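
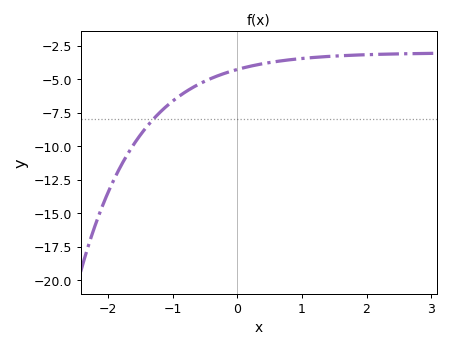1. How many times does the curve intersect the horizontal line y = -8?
1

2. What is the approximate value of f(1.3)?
-3.4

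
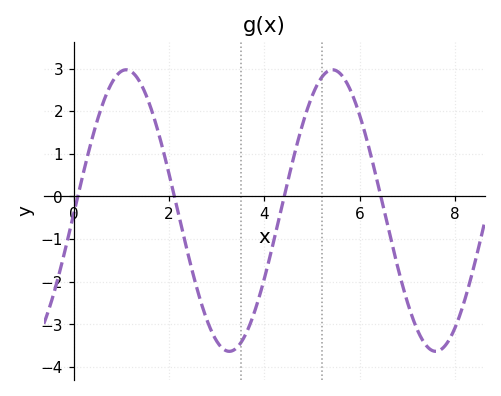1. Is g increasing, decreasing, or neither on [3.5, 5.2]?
increasing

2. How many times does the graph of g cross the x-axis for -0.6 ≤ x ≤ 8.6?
4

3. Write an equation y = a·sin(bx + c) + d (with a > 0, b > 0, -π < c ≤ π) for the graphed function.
y = 3.3sin(1.45x - 0.02) - 0.33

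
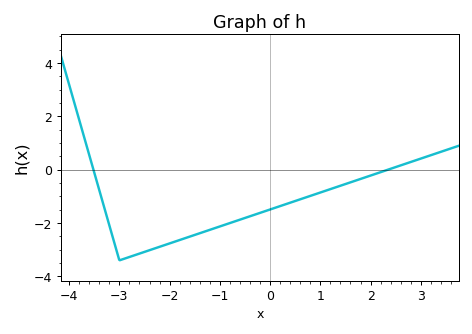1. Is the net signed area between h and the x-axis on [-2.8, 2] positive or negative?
negative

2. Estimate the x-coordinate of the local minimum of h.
-3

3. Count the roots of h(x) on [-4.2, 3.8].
2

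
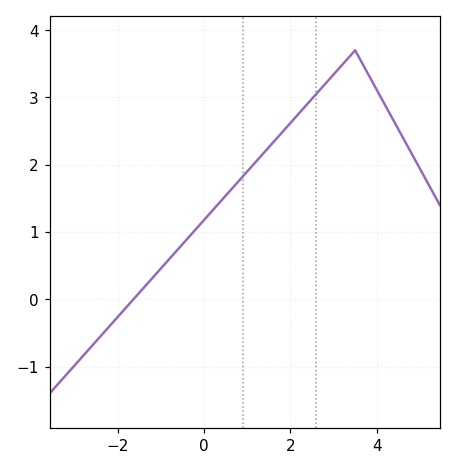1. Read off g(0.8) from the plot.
1.76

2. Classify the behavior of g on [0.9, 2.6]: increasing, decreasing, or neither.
increasing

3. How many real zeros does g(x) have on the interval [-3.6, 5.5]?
1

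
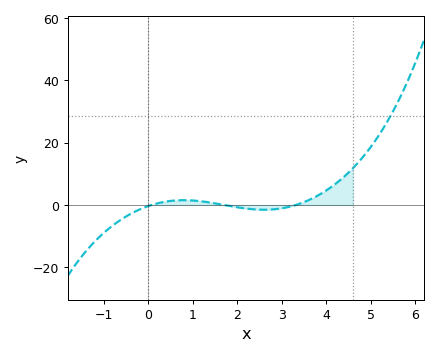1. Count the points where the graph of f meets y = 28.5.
1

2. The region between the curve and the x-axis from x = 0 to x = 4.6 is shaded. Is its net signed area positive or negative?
positive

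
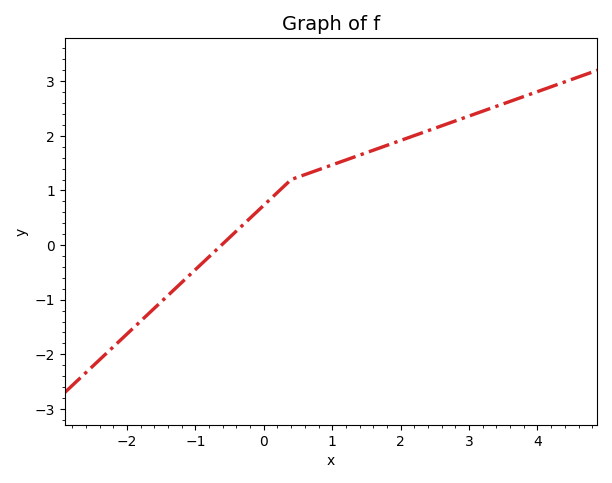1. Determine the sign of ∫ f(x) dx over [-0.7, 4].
positive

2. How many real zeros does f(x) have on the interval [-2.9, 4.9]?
1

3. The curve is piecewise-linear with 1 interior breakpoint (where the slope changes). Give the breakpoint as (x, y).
(0.4, 1.2)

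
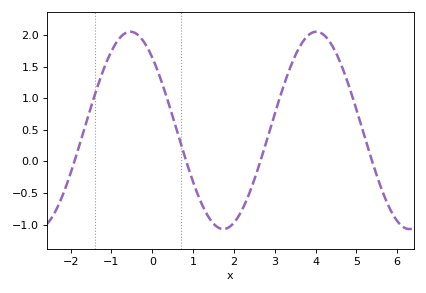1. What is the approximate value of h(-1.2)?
1.45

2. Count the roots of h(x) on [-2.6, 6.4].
4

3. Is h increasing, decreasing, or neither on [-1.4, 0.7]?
neither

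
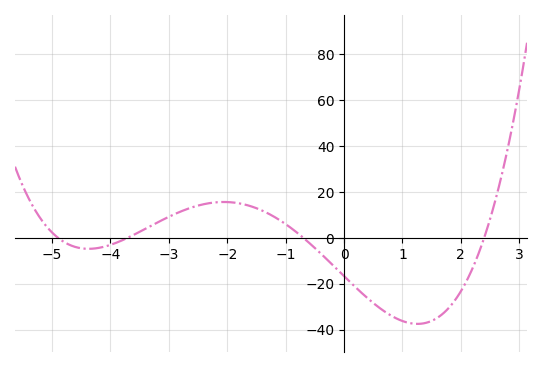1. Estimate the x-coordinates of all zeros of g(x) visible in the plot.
-4.9, -3.7, -0.7, 2.4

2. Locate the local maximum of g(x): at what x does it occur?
-2.06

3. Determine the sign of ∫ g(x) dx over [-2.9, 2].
negative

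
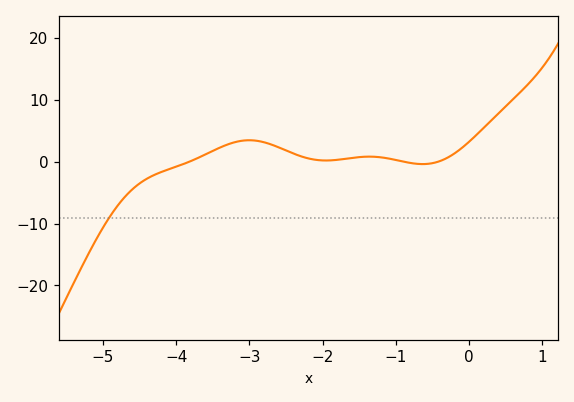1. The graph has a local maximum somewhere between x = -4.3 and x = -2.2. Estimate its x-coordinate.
-3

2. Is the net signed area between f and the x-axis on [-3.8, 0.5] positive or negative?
positive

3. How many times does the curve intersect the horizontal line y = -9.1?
1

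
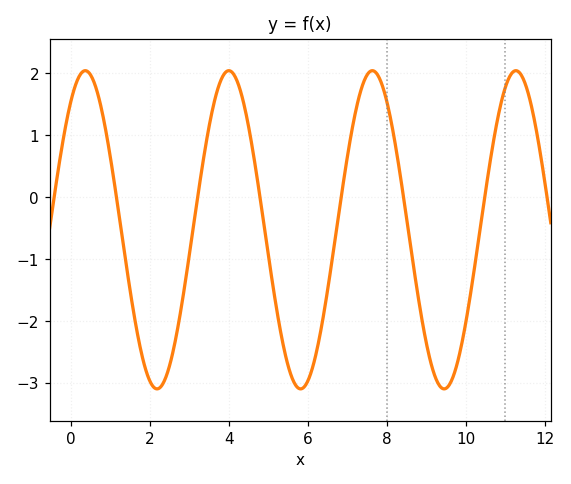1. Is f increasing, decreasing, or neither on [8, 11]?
neither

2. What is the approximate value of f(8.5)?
-0.3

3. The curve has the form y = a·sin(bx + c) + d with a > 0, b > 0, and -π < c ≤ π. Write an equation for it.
y = 2.57sin(1.7x + 0.93) - 0.53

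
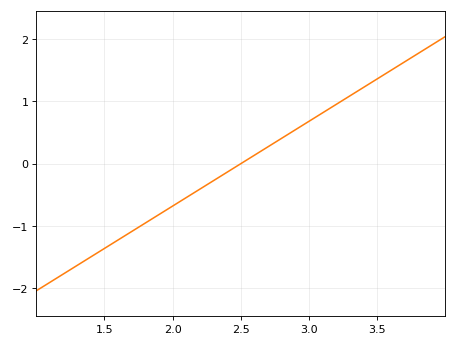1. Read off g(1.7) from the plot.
-1.1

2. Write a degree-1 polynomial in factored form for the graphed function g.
y = 1.36(x - 2.5)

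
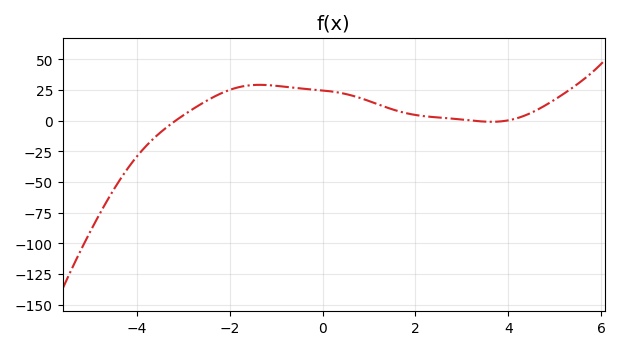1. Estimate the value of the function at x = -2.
25.1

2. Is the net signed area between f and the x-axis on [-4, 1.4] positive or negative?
positive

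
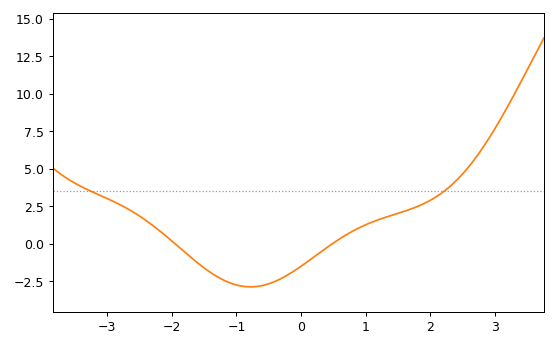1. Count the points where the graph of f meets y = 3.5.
2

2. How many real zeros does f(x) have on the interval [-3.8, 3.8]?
2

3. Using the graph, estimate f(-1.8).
-0.564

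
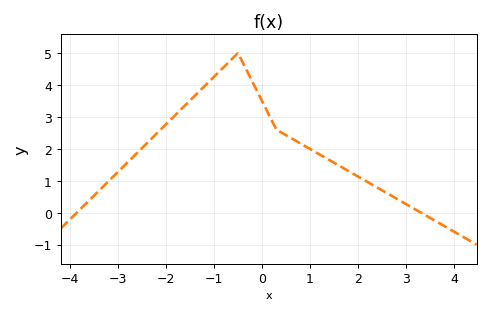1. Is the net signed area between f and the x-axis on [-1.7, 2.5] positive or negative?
positive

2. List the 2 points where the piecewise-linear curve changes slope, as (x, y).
(-0.5, 5); (0.3, 2.6)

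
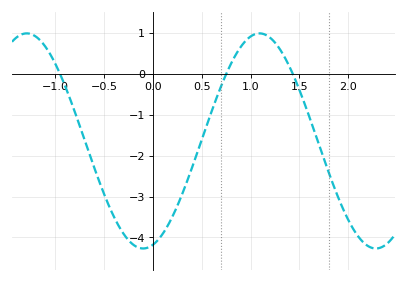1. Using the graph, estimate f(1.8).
-2.4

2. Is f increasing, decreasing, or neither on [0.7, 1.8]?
neither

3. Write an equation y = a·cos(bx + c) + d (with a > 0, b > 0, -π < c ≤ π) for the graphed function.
y = 2.63cos(2.6x - 2.9) - 1.64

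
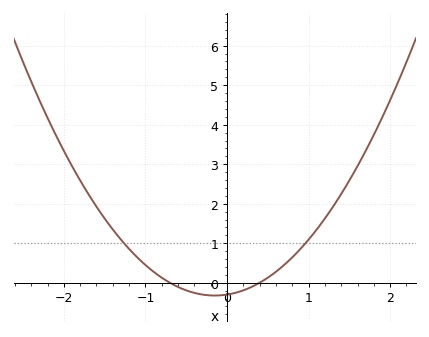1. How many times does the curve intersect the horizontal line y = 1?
2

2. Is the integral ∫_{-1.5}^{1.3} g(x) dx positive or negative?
positive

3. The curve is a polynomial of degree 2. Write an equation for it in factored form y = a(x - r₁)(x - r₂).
y = 1.07(x + 0.7)(x - 0.4)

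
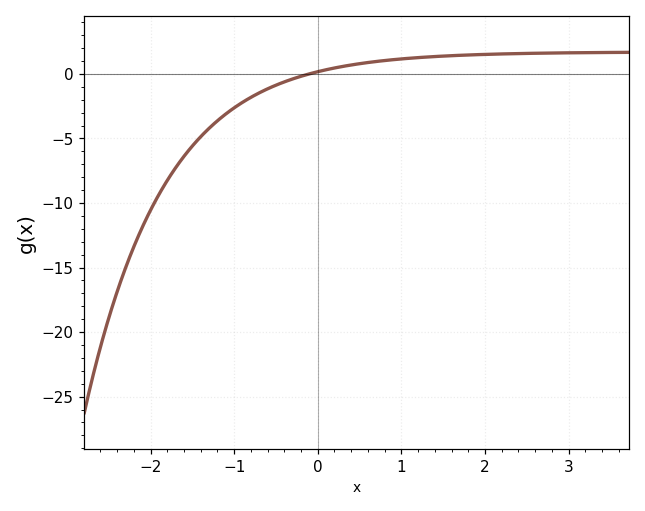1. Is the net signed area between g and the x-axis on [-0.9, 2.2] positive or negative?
positive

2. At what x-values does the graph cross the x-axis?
-0.101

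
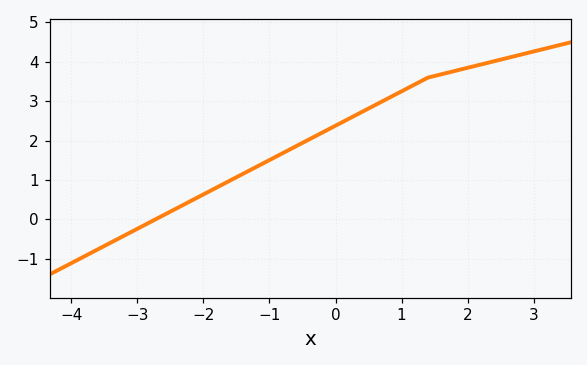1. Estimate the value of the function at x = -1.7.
0.895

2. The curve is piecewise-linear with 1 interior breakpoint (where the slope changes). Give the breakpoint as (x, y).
(1.4, 3.6)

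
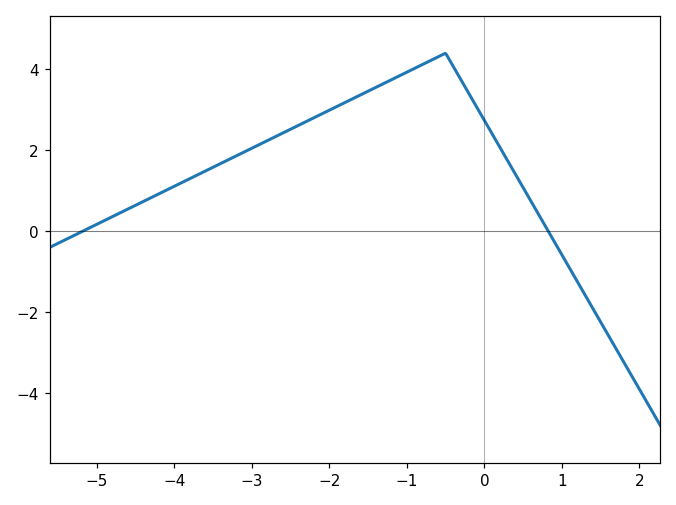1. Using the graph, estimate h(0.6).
0.746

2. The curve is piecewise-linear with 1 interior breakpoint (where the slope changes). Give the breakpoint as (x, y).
(-0.5, 4.4)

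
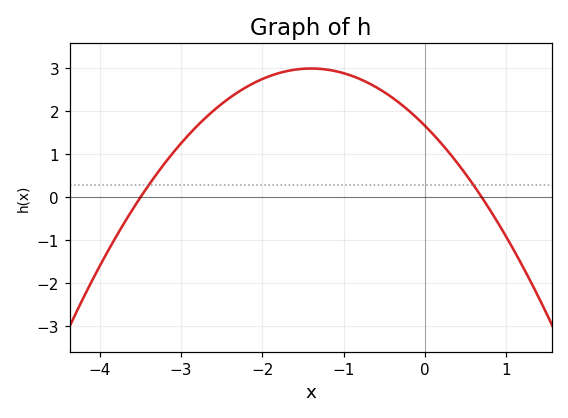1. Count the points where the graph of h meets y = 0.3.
2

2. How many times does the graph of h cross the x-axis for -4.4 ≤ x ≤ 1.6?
2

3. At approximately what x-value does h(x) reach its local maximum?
-1.4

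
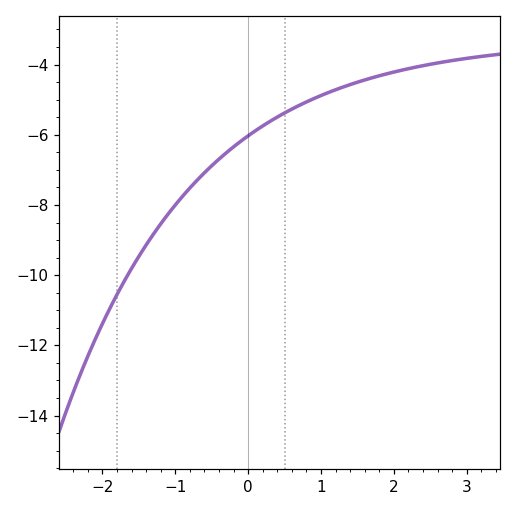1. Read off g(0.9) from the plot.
-4.97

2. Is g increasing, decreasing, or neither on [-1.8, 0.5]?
increasing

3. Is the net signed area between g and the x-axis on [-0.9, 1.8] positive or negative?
negative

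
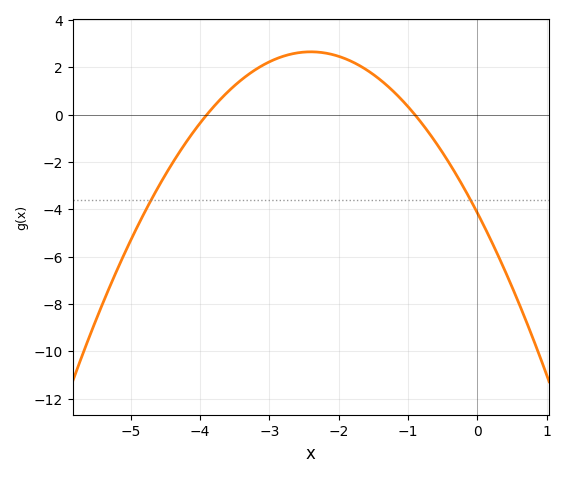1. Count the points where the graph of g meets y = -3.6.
2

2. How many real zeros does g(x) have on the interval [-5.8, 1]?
2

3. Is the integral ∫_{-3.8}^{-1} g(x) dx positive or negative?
positive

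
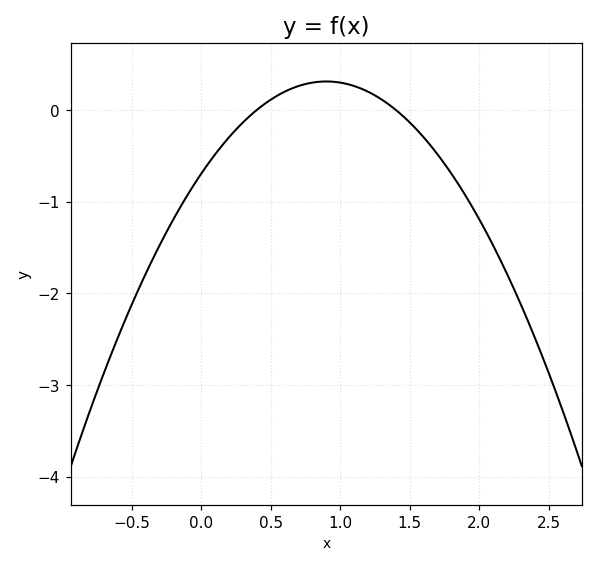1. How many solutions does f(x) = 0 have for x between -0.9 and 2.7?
2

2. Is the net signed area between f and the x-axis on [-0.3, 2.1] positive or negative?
negative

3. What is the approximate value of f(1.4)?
0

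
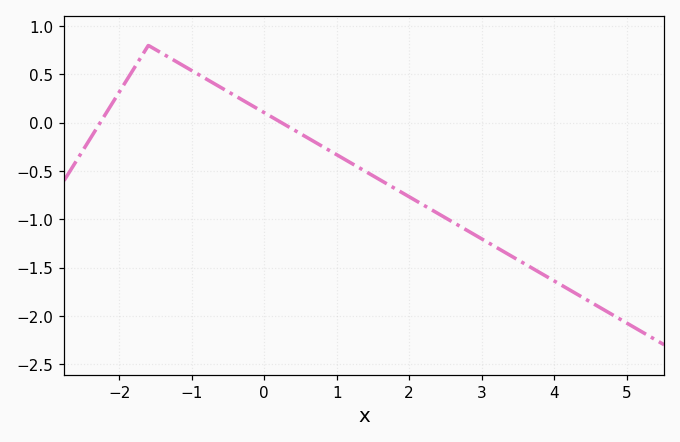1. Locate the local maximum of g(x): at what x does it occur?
-1.6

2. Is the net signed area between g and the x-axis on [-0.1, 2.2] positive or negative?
negative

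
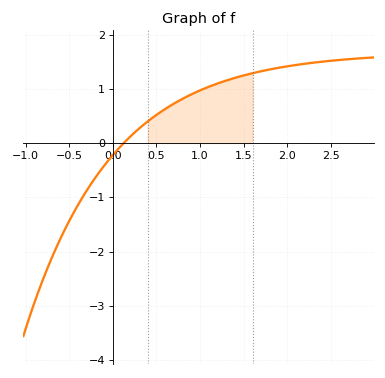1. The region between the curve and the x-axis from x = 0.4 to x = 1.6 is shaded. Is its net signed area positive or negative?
positive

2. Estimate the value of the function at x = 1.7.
1.3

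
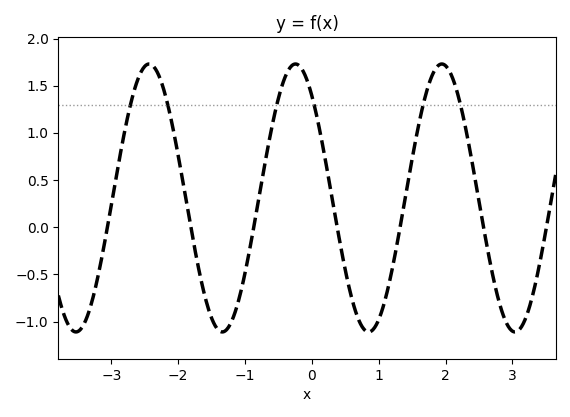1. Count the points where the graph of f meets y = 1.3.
6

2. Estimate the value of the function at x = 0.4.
-0.1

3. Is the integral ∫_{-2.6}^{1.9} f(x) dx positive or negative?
positive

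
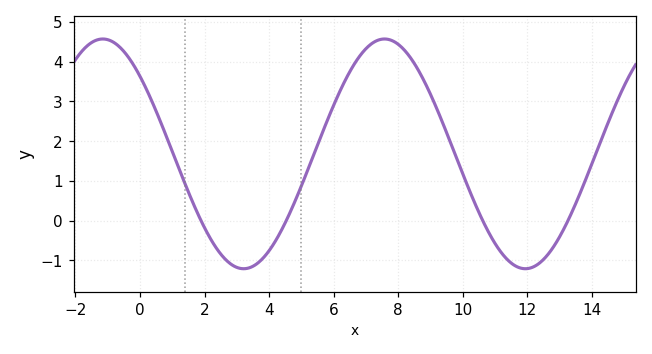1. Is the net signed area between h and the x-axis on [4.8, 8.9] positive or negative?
positive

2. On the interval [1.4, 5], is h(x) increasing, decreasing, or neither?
neither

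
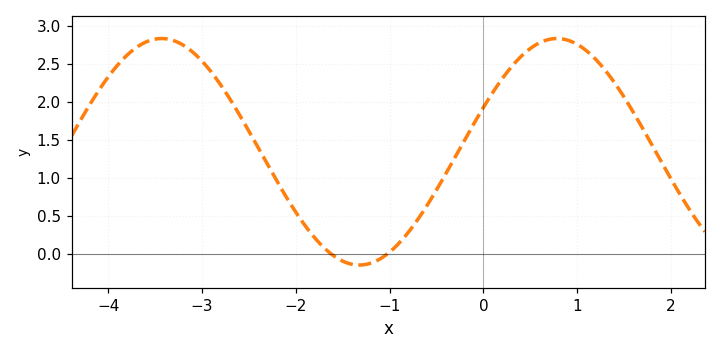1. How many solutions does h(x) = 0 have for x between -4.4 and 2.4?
2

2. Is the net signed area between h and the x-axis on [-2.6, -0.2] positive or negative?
positive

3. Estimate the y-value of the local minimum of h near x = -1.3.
-0.15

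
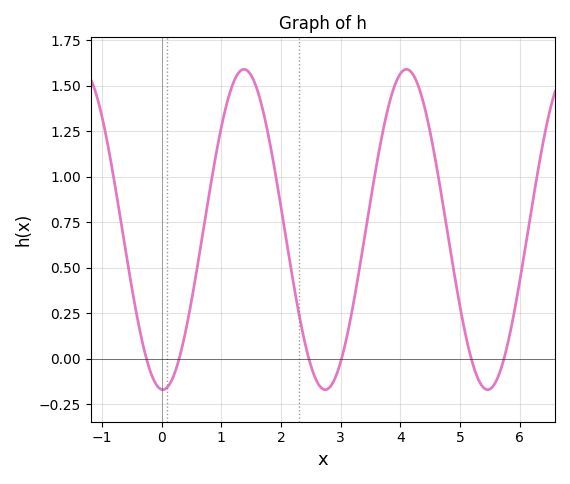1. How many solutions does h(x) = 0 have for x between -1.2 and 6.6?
6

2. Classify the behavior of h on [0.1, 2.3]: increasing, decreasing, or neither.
neither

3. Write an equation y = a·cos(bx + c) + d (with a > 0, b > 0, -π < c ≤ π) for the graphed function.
y = 0.88cos(2.3x + 3.1) + 0.71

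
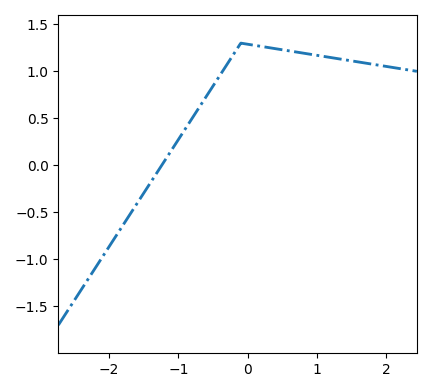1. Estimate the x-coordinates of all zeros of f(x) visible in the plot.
-1.2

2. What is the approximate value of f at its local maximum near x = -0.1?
1.3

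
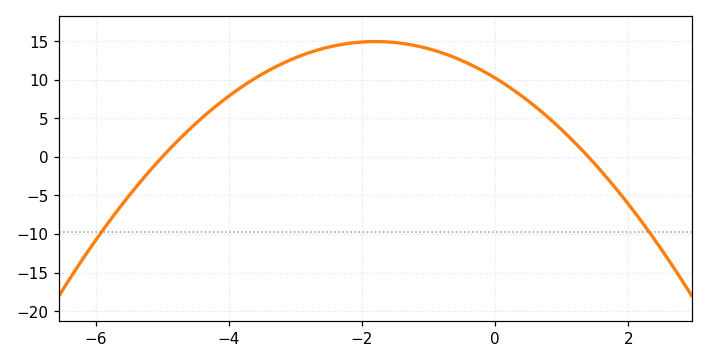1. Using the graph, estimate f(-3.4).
11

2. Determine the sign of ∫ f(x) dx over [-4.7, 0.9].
positive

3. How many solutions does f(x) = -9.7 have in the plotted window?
2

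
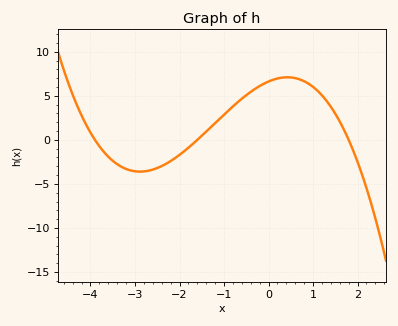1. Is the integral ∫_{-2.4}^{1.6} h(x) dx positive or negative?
positive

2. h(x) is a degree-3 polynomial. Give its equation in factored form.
y = -0.59(x + 3.9)(x + 1.6)(x - 1.8)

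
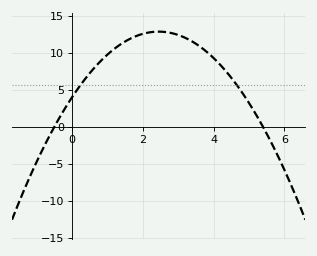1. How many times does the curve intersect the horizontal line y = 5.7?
2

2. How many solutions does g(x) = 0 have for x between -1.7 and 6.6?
2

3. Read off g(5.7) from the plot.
-2.75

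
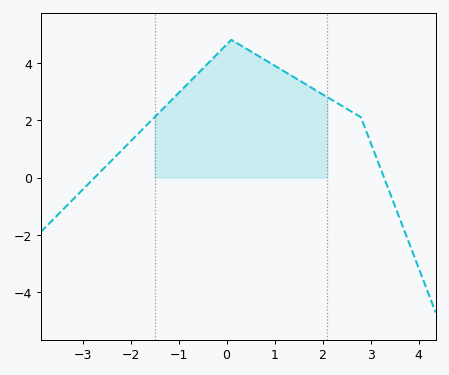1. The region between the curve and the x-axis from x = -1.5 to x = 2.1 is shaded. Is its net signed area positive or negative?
positive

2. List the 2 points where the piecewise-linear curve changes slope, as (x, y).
(0.1, 4.8); (2.8, 2.1)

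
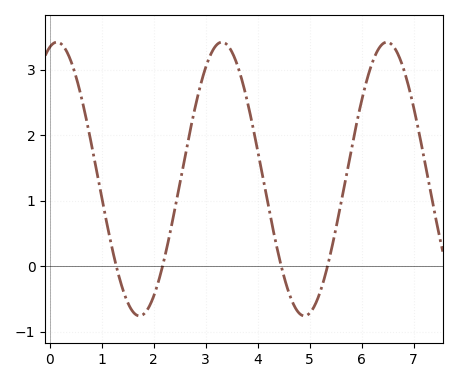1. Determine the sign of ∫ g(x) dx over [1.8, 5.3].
positive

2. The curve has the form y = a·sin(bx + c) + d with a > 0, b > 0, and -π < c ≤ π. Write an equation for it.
y = 2.09sin(2x + 1.3) + 1.33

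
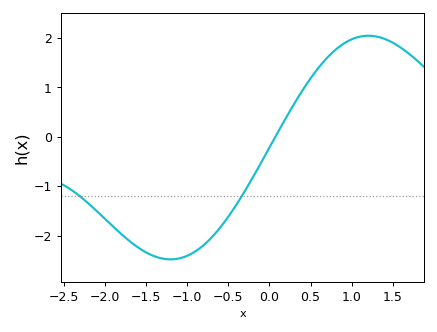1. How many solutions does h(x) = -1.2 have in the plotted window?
2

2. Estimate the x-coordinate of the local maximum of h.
1.2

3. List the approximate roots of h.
0.1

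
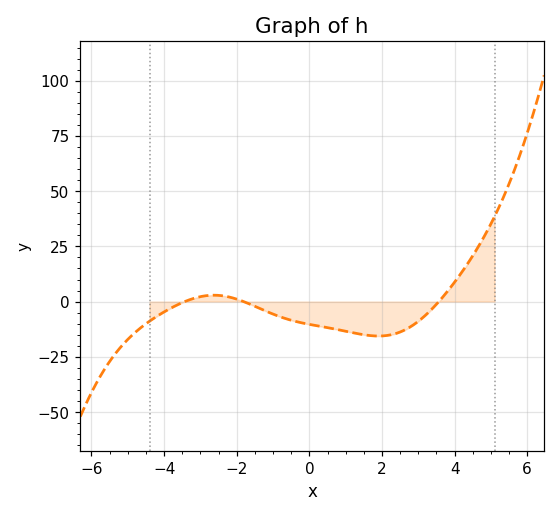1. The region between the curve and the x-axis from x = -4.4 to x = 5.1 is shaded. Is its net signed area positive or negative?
negative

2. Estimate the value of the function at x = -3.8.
-2.83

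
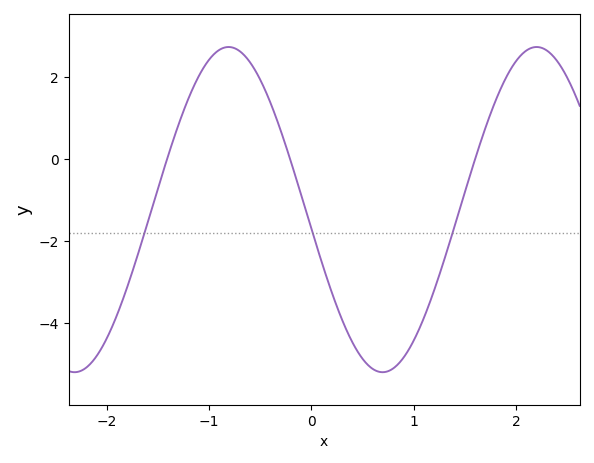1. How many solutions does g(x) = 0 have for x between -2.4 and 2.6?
3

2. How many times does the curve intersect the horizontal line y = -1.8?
3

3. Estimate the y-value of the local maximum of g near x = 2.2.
2.8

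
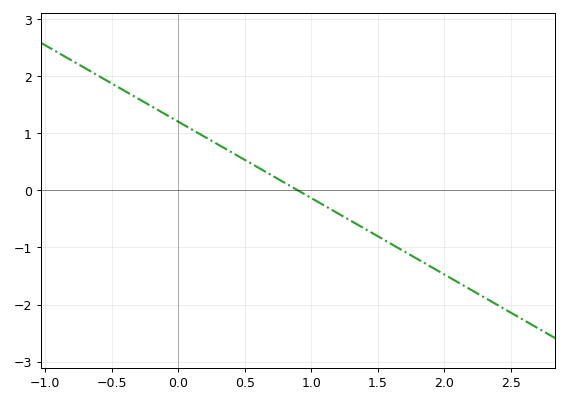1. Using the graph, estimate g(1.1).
-0.268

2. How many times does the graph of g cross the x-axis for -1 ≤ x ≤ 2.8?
1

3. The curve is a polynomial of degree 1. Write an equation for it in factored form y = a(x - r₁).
y = -1.34(x - 0.9)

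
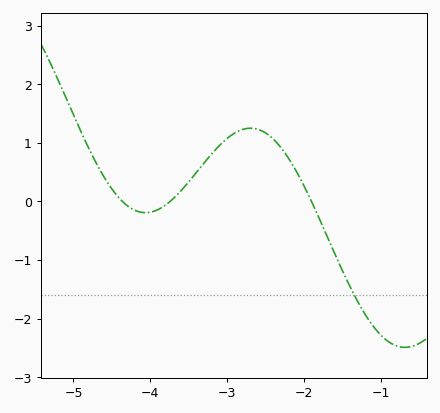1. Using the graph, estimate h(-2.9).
1.17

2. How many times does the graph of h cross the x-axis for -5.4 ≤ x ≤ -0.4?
3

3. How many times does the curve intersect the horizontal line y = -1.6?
1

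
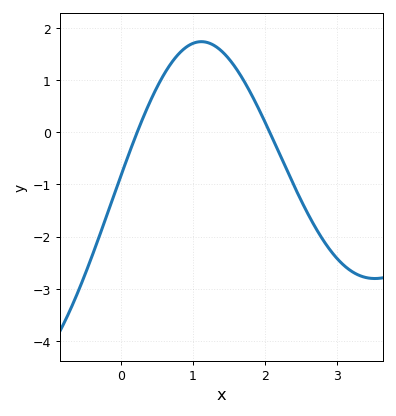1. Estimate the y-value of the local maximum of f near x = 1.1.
1.7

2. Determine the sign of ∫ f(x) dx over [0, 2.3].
positive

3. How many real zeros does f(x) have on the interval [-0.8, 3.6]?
2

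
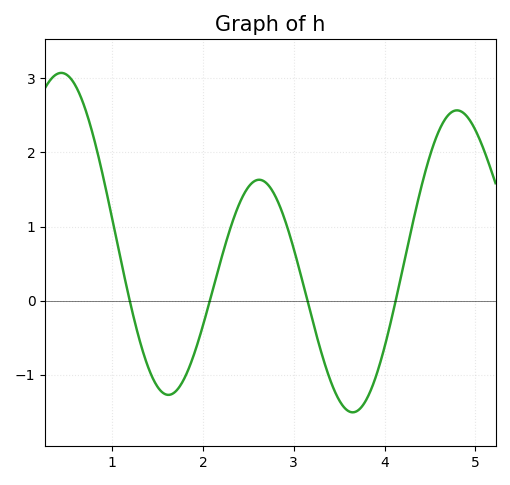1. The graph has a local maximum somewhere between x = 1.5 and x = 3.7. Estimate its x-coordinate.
2.62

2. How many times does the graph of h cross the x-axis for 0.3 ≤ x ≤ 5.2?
4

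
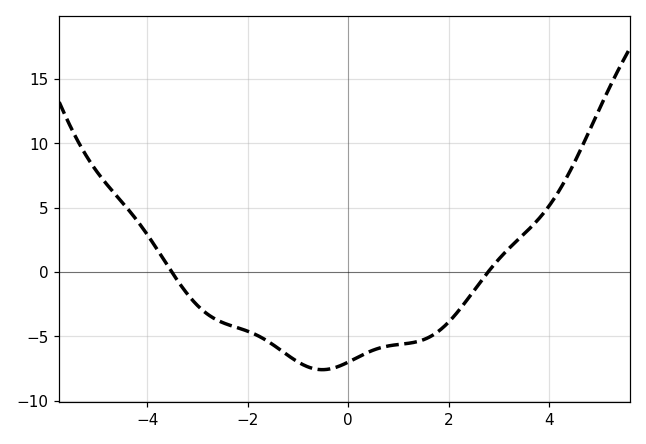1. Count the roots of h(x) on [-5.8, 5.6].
2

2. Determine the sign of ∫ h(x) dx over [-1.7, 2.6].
negative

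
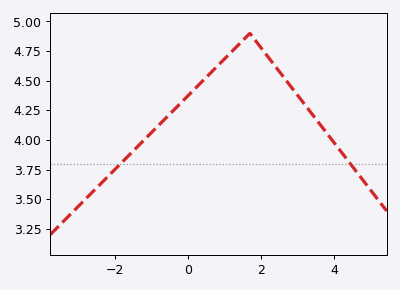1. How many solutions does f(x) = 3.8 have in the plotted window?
2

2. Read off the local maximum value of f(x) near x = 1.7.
4.9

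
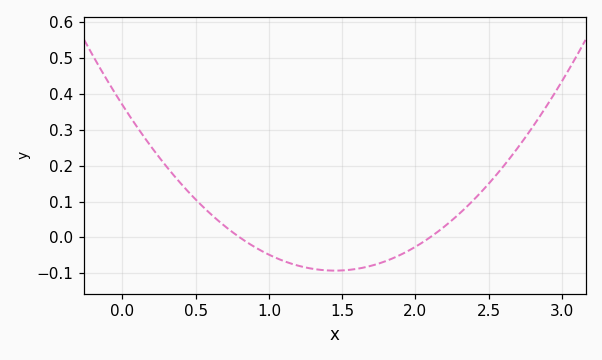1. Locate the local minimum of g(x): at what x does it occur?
1.45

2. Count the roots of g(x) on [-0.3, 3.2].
2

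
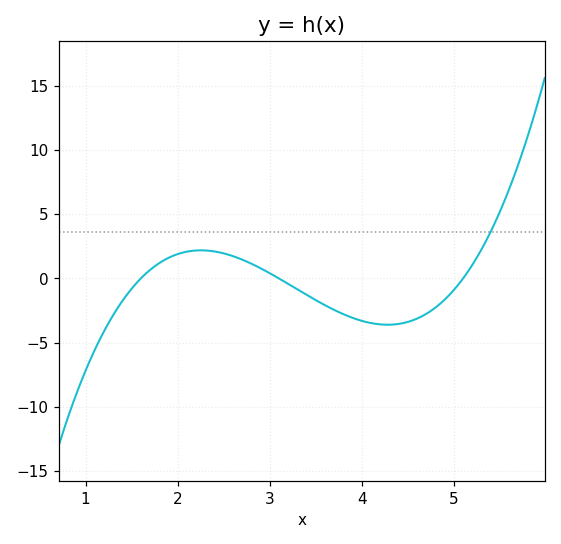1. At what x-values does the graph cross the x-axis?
1.6, 3.1, 5.1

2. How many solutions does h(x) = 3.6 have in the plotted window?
1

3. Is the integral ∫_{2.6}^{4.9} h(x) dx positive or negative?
negative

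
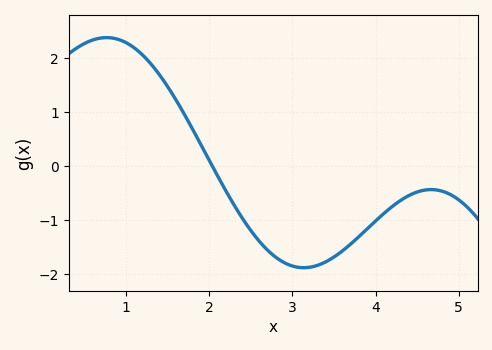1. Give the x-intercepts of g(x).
2.04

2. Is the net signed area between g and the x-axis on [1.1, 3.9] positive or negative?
negative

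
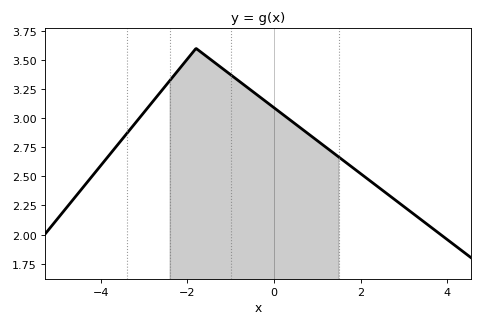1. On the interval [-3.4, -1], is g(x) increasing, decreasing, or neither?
neither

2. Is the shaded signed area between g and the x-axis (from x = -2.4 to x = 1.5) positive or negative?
positive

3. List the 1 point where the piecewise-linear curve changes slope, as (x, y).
(-1.8, 3.6)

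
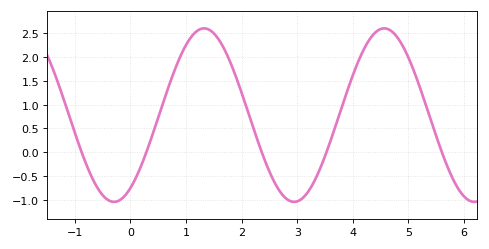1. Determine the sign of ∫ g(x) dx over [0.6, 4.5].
positive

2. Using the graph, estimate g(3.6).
0.245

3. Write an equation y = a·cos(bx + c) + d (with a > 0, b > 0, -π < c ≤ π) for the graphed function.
y = 1.82cos(1.94x - 2.57) + 0.78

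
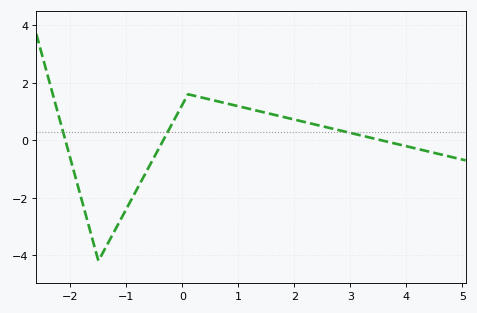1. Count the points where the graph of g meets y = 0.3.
3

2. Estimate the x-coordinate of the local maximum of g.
0.2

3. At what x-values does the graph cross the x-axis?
-2, -0.4, 3.6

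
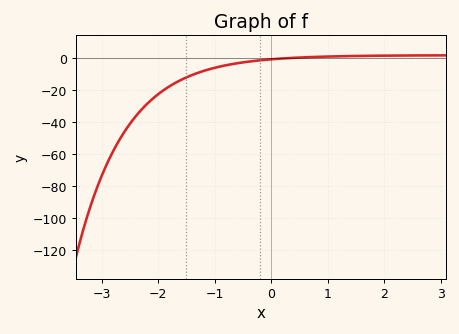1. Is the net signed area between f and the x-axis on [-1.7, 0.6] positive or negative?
negative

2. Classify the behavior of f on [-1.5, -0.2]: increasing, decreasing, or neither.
increasing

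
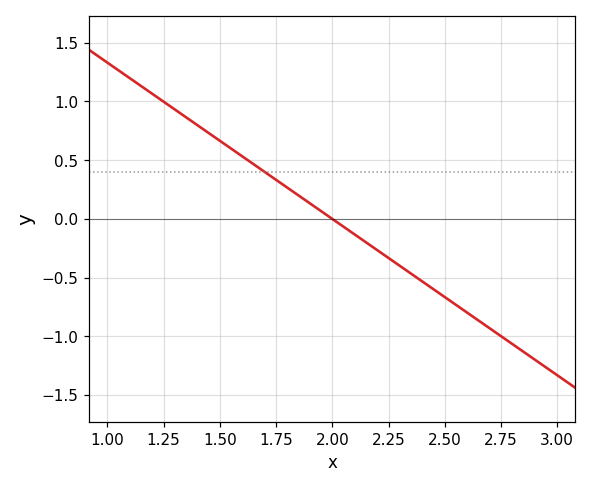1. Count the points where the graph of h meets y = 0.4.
1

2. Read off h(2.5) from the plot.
-0.65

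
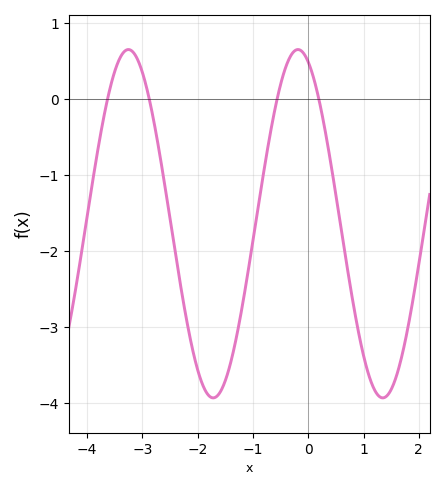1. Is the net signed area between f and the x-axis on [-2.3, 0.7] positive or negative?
negative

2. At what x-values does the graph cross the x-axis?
-3.63, -2.87, -0.562, 0.192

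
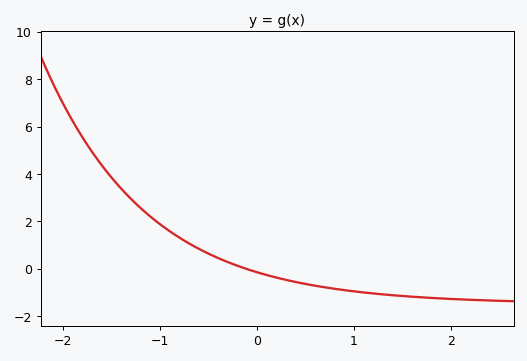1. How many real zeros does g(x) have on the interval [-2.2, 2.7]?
1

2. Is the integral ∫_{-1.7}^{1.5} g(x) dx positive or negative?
positive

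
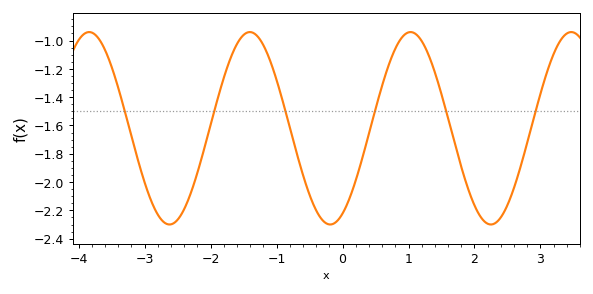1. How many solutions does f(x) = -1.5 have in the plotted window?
6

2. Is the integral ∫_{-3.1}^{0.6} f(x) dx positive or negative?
negative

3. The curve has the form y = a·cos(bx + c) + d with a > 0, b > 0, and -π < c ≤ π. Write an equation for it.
y = 0.68cos(2.58x - 2.66) - 1.62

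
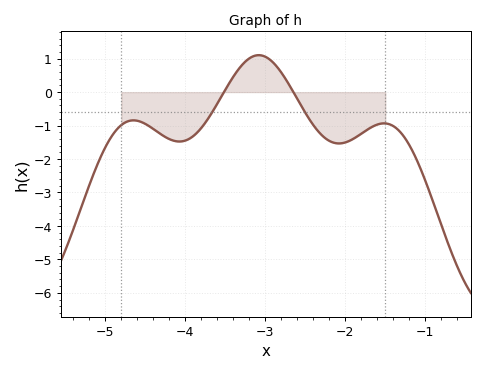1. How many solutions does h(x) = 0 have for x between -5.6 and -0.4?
2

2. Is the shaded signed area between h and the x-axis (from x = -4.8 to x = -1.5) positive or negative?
negative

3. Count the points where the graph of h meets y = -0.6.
2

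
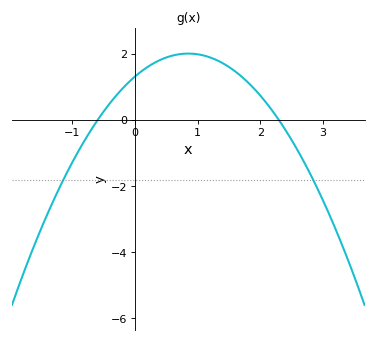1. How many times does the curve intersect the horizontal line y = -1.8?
2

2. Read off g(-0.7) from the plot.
-0.2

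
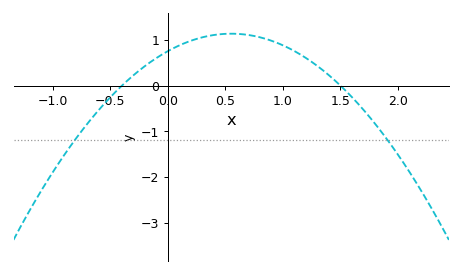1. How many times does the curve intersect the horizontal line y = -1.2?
2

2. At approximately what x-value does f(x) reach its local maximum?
0.6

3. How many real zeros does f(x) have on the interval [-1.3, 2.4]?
2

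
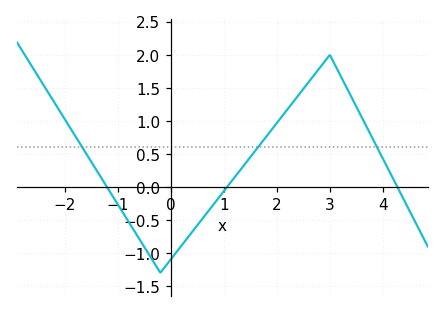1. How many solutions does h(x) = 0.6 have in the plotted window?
3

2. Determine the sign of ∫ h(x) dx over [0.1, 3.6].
positive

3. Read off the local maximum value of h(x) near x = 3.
2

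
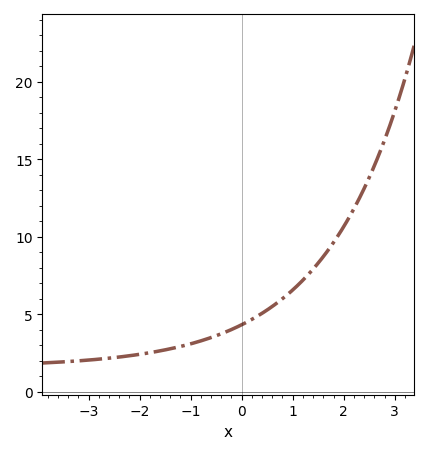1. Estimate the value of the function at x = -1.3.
3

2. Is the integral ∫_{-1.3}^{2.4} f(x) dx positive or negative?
positive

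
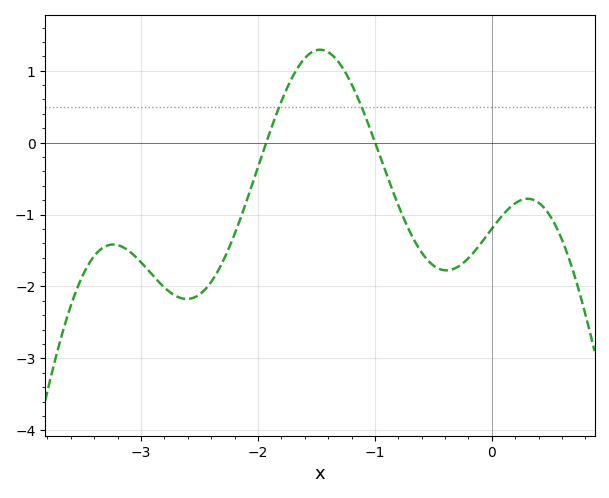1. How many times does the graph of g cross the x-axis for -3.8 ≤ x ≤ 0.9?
2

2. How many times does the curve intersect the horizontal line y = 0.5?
2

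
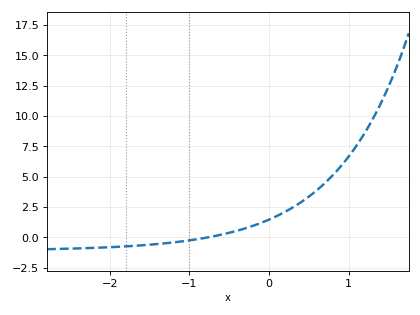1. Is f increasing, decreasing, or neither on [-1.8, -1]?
increasing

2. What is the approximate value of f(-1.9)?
-1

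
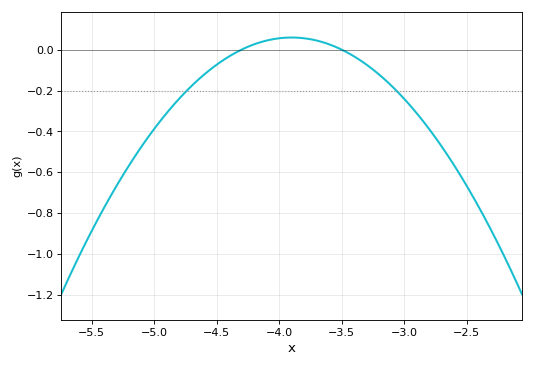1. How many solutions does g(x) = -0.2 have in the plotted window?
2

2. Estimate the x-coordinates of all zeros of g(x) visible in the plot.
-4.3, -3.5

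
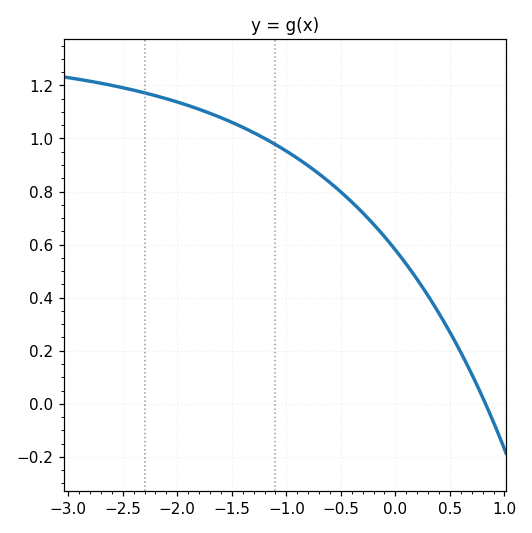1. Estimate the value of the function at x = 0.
0.58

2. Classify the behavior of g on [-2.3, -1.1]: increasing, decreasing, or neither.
decreasing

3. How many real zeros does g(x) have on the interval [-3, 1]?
1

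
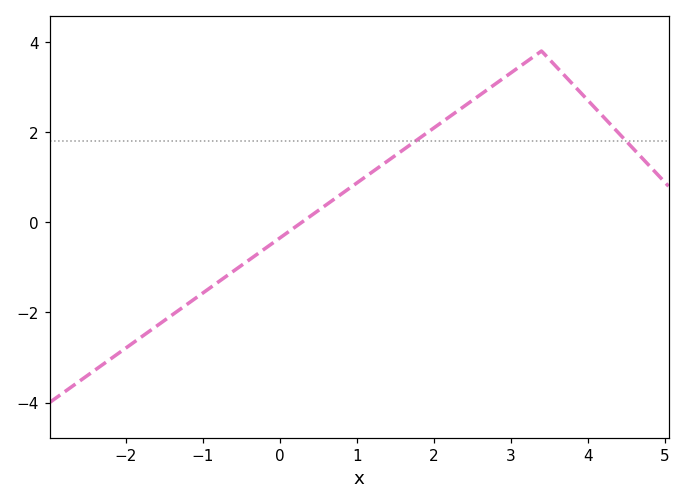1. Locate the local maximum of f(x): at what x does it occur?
3.4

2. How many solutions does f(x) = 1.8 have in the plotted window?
2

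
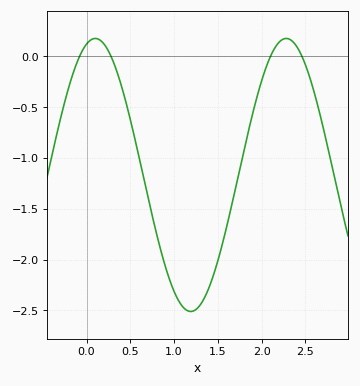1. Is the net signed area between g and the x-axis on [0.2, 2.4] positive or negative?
negative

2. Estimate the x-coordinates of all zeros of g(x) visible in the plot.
-0.1, 0.3, 2.1, 2.45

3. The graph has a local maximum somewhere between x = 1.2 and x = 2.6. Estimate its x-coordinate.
2.3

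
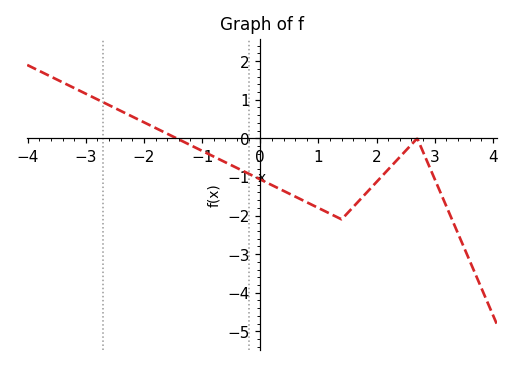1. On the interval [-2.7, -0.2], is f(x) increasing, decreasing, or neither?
decreasing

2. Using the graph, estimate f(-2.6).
0.9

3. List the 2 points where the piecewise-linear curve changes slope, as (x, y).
(1.4, -2.1); (2.7, 0)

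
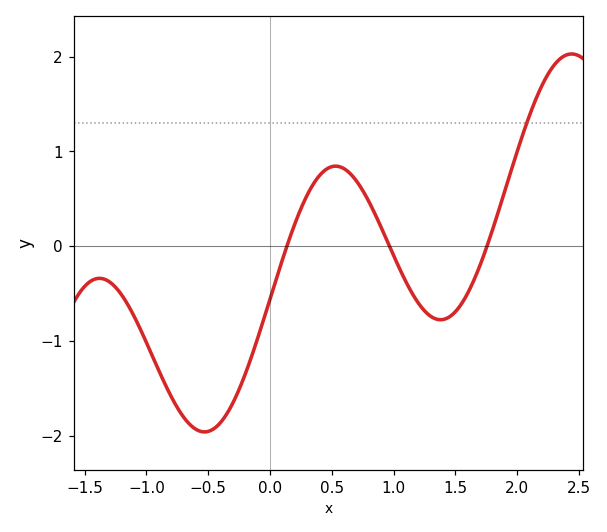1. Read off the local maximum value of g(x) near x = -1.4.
-0.34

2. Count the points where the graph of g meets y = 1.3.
1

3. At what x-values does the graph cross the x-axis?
0.137, 0.966, 1.76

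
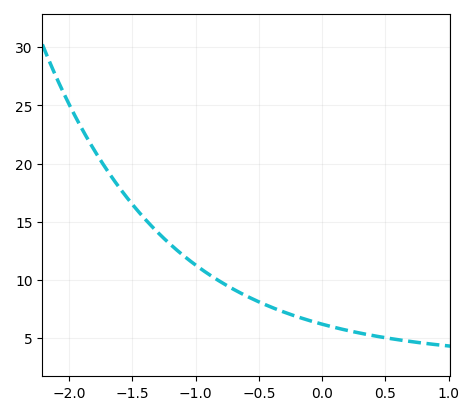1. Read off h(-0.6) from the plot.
8.62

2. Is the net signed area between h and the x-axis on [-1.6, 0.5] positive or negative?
positive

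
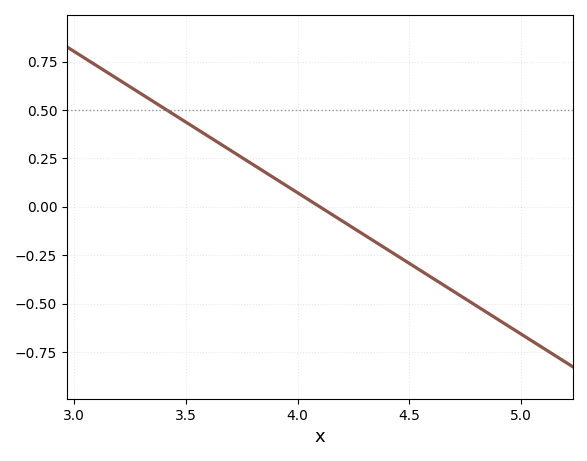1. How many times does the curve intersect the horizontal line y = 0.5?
1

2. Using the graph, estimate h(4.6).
-0.365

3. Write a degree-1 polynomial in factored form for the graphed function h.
y = -0.73(x - 4.1)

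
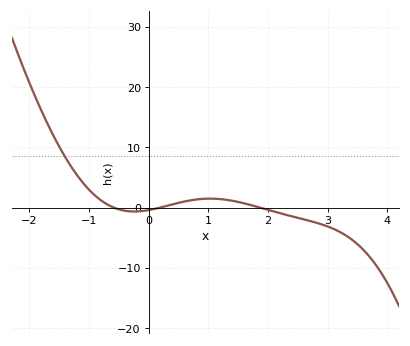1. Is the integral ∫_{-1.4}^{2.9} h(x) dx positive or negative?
positive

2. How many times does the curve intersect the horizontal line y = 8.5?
1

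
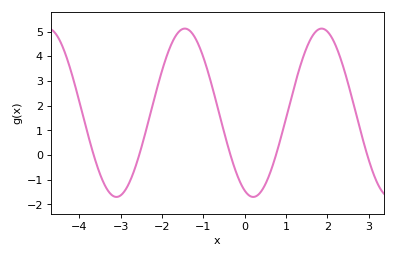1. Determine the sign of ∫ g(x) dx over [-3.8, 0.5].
positive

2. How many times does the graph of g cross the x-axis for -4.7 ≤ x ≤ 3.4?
5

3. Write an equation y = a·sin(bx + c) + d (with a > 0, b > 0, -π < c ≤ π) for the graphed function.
y = 3.41sin(1.9x - 1.96) + 1.71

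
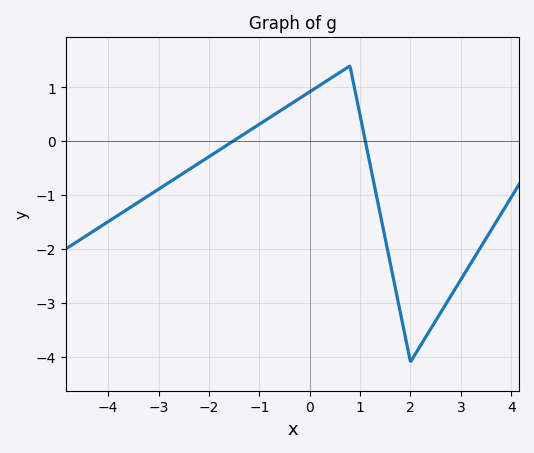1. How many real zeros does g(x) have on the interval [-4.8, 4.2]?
2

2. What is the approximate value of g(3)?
-2.57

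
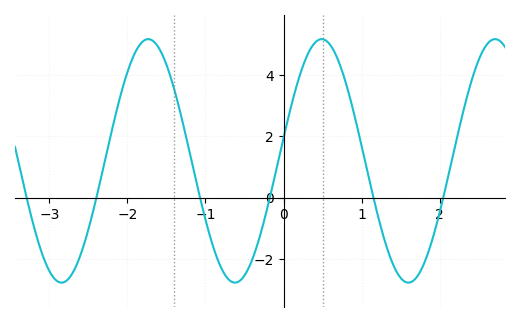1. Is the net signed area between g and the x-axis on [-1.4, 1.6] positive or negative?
positive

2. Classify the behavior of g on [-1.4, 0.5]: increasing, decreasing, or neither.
neither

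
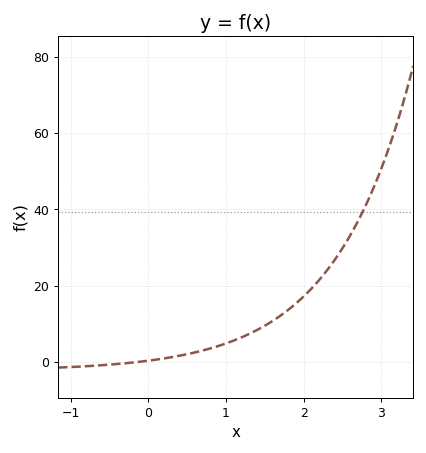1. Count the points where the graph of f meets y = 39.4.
1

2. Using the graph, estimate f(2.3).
24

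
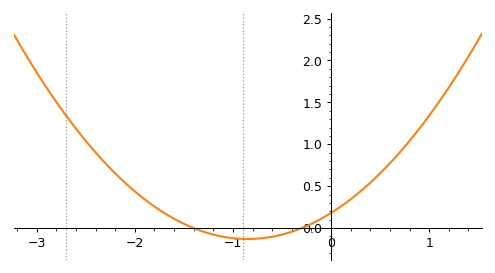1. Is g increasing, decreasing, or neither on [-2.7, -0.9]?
decreasing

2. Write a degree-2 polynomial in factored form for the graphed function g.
y = 0.43(x + 1.4)(x + 0.3)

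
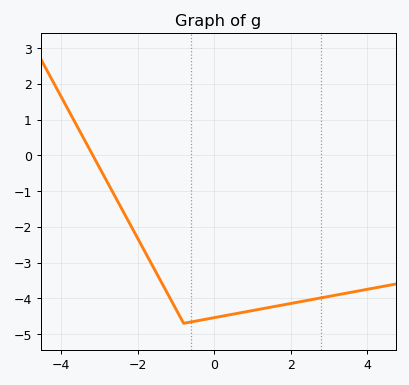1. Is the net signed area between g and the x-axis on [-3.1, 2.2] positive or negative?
negative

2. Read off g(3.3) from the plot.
-3.89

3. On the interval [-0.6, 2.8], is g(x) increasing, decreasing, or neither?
increasing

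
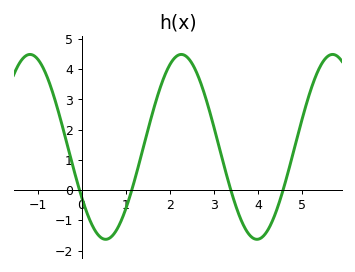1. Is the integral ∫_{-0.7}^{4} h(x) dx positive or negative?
positive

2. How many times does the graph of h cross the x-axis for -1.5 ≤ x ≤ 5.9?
4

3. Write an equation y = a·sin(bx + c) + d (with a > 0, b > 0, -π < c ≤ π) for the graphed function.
y = 3.06sin(1.8x - 2.6) + 1.43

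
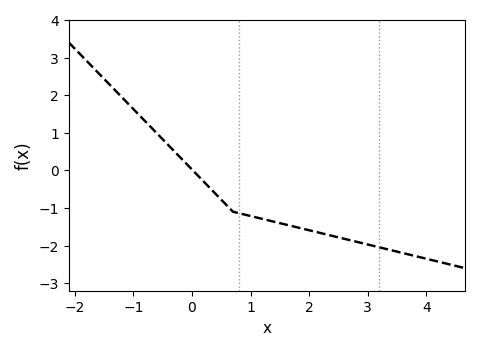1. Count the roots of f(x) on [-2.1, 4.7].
1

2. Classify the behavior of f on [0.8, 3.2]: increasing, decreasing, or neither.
decreasing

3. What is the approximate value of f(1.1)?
-1.25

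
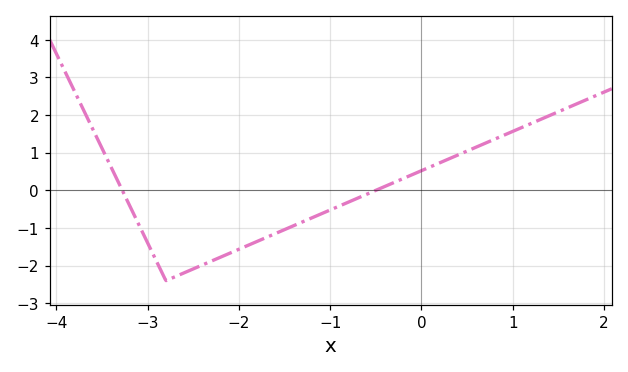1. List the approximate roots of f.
-3.28, -0.501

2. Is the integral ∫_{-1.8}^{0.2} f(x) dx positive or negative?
negative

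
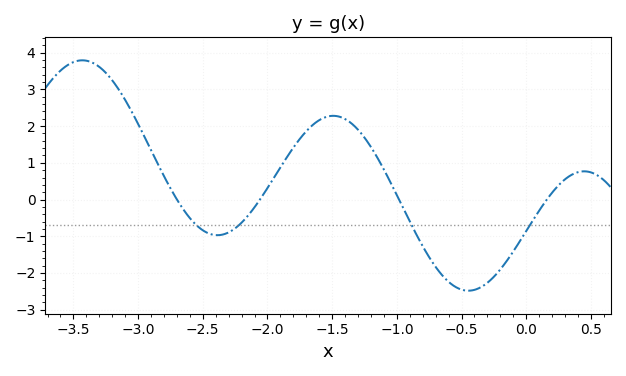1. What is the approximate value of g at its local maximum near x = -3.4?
3.8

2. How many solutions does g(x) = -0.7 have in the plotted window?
4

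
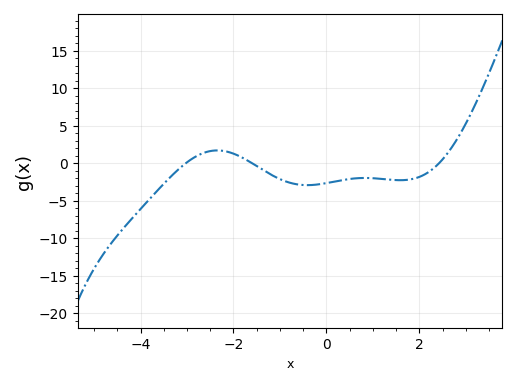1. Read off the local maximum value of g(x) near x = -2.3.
1.5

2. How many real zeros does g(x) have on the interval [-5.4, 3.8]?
3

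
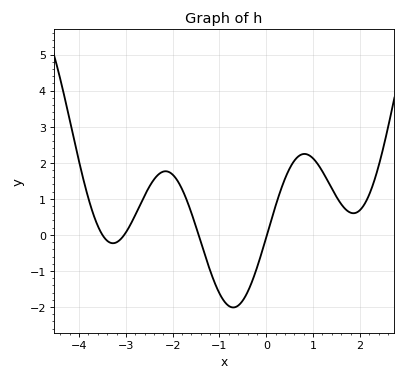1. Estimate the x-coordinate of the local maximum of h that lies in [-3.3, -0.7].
-2.2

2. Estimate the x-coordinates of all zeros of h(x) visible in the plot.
-3.5, -3, -1.4, 0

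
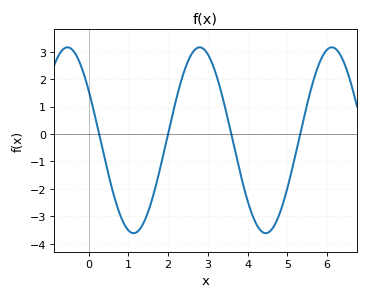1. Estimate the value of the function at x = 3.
2.91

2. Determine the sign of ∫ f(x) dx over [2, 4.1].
positive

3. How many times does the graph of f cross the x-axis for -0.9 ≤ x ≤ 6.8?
4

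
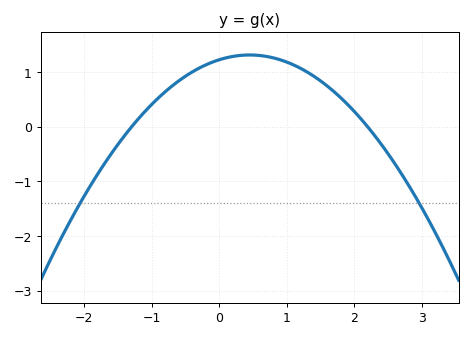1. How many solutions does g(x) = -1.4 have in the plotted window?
2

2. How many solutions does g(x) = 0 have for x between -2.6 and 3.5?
2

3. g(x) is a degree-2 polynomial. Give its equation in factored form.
y = -0.43(x + 1.3)(x - 2.2)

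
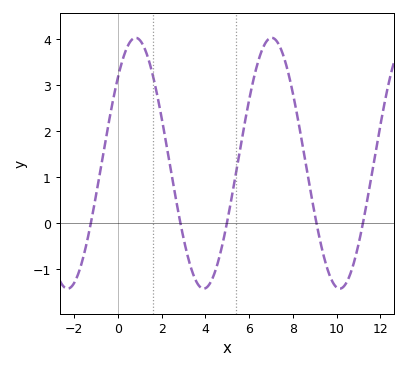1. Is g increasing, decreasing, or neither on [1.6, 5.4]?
neither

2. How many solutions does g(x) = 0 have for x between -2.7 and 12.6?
5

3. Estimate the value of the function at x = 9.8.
-1.27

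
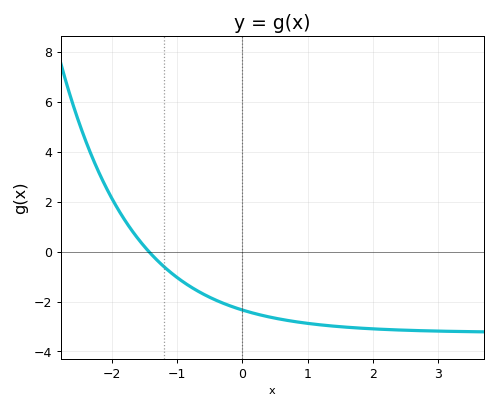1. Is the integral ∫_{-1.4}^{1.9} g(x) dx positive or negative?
negative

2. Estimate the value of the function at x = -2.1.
2.6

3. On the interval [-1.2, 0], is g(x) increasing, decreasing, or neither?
decreasing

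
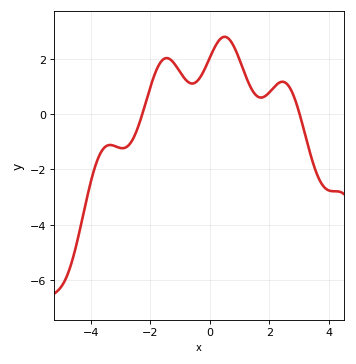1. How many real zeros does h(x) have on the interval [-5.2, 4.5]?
2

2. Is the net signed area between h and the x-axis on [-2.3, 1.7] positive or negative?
positive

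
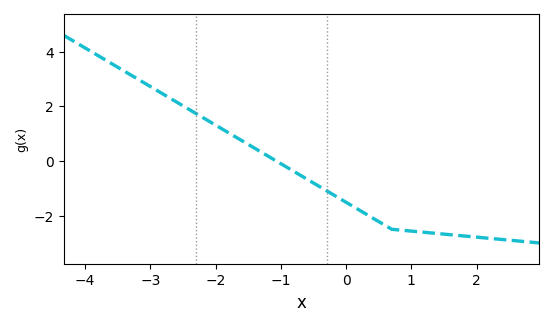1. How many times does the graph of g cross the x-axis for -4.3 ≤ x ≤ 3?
1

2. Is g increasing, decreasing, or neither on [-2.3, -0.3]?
decreasing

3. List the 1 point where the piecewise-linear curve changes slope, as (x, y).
(0.7, -2.5)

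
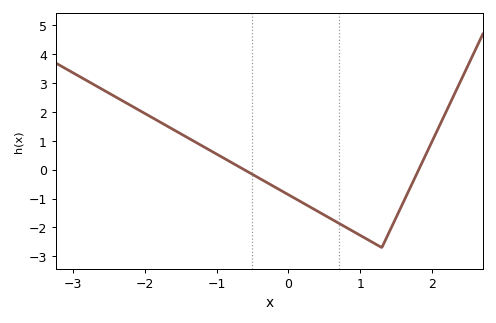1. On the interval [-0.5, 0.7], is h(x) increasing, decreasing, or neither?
decreasing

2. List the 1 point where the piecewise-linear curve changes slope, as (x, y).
(1.3, -2.7)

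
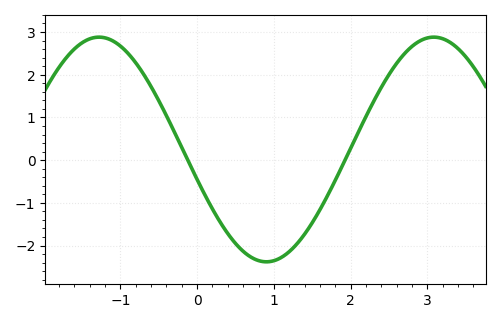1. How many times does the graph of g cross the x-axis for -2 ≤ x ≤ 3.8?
2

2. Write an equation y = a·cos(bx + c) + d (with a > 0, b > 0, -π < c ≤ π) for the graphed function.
y = 2.63cos(1.44x + 1.84) + 0.25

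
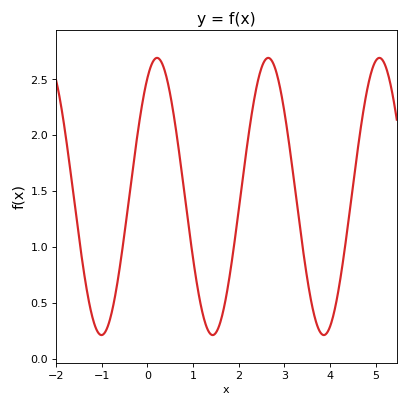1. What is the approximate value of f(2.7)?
2.68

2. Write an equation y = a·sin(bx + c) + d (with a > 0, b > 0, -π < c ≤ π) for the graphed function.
y = 1.24sin(2.58x + 1.02) + 1.45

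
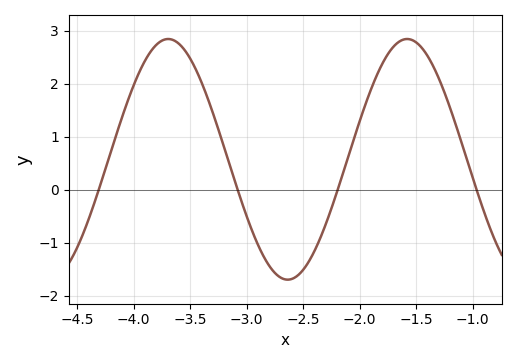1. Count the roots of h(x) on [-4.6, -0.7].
4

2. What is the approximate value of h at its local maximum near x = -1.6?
2.8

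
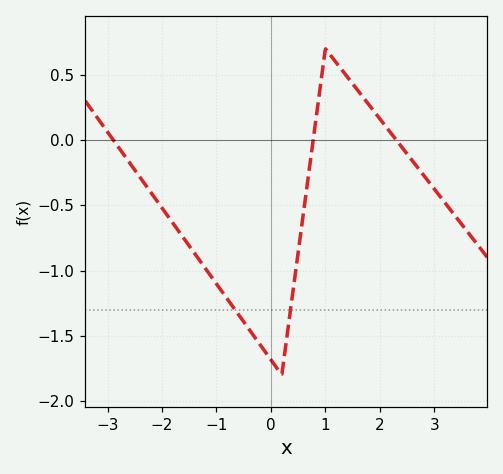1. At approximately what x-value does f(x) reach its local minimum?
0.197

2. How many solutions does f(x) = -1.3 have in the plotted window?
2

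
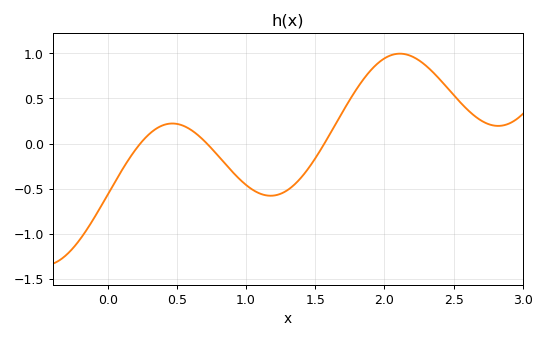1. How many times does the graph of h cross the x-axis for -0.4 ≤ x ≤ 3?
3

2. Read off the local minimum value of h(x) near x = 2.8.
0.2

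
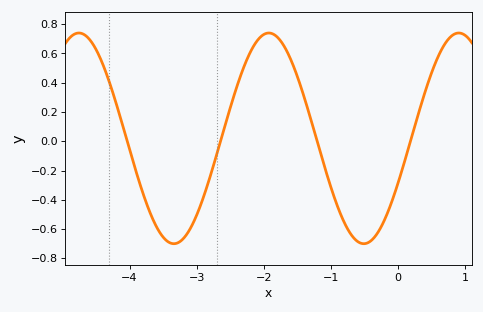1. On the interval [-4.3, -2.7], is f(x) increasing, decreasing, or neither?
neither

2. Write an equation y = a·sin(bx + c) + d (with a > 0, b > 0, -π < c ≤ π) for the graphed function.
y = 0.72sin(2.22x - 0.44) + 0.02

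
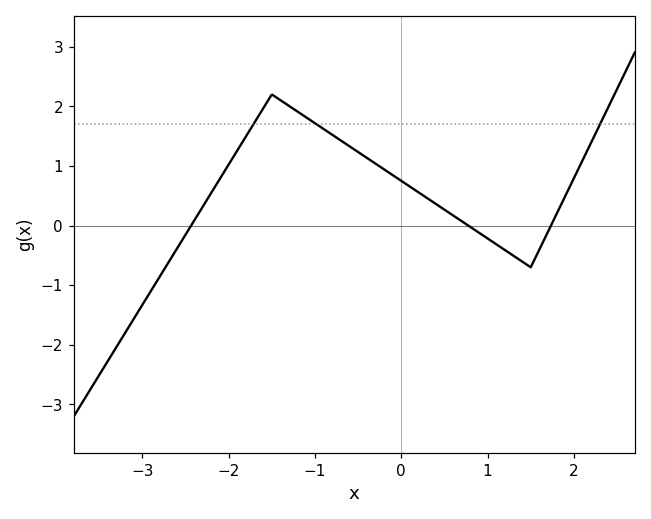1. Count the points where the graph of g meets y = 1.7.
3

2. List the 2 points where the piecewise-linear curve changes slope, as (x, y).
(-1.5, 2.2); (1.5, -0.7)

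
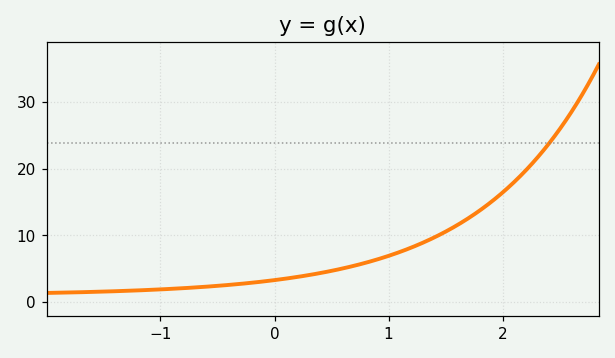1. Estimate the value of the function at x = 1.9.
15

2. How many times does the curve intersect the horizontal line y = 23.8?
1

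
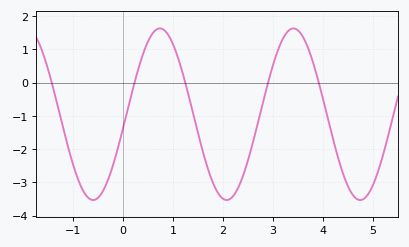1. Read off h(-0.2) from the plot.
-2.47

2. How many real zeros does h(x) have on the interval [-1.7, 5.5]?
5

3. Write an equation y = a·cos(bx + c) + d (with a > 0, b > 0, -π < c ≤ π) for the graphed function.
y = 2.58cos(2.35x - 1.73) - 0.95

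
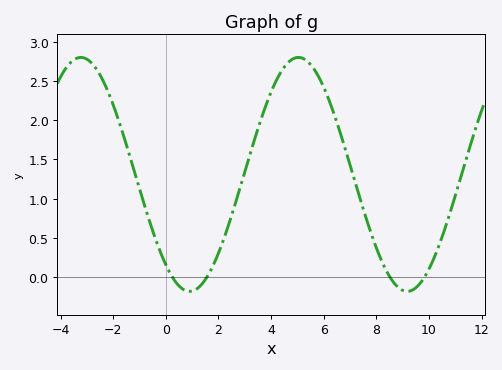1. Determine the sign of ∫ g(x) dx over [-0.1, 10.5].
positive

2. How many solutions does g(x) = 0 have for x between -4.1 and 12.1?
4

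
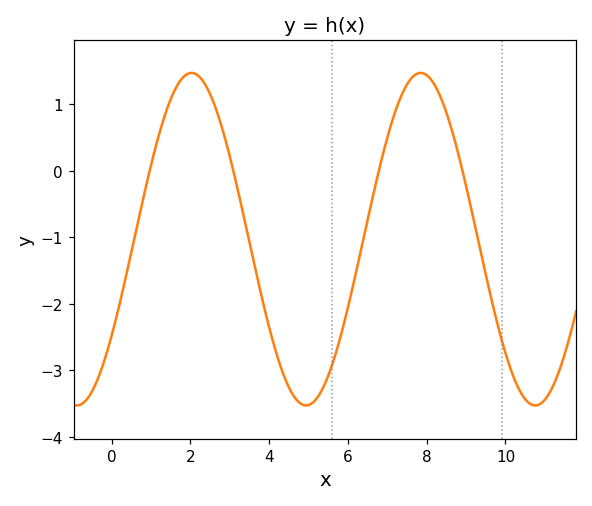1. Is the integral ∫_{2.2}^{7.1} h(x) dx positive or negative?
negative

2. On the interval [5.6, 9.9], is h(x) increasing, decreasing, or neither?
neither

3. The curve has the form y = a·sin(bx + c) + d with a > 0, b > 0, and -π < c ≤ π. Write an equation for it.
y = 2.5sin(1.08x - 0.62) - 1.03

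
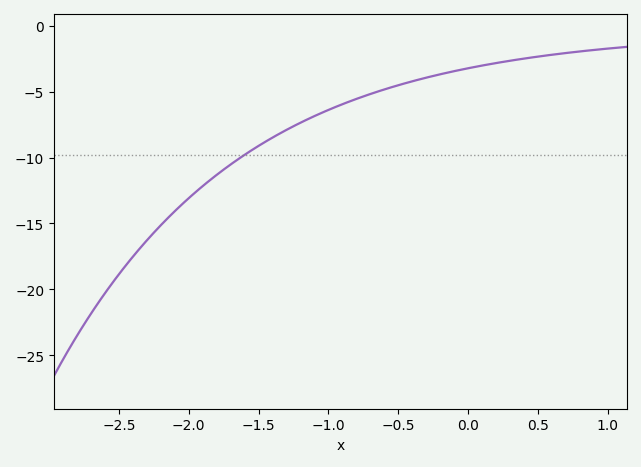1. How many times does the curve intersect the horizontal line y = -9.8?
1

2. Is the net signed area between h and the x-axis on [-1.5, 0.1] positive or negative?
negative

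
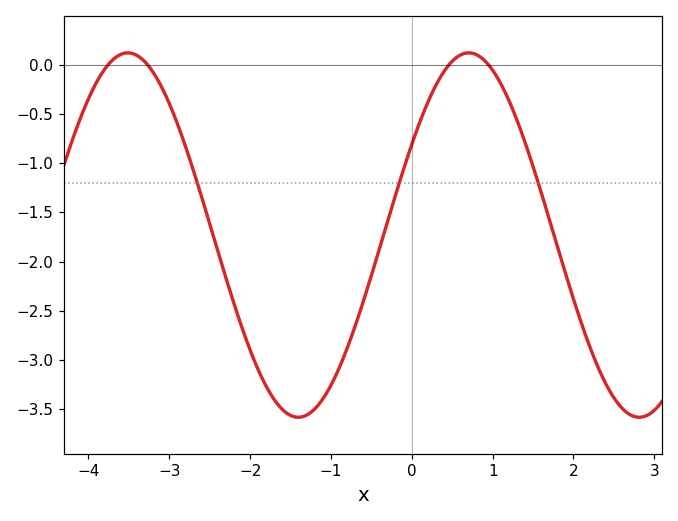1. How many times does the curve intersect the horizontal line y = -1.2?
3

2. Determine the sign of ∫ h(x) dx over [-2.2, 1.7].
negative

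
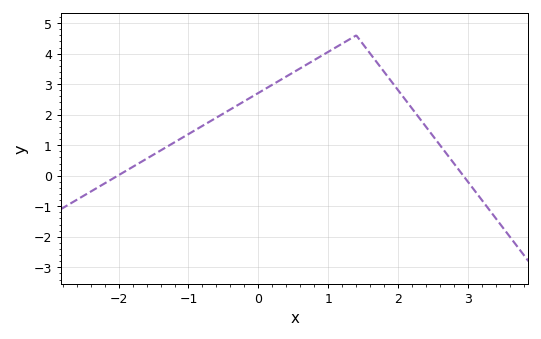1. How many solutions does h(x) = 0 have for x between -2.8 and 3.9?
2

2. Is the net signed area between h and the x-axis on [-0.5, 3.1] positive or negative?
positive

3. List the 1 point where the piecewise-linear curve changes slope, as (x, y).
(1.4, 4.6)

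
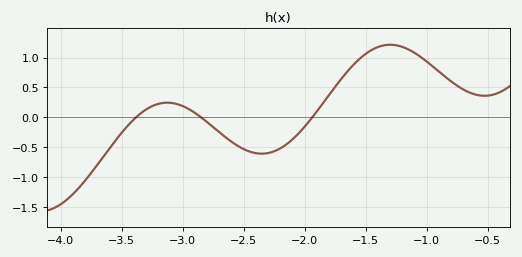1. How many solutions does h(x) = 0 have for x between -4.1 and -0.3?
3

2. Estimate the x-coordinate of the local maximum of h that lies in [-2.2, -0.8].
-1.3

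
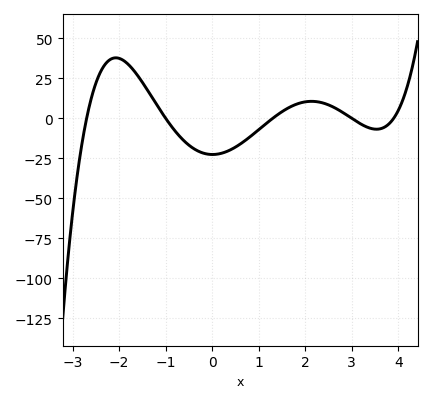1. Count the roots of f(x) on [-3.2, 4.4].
5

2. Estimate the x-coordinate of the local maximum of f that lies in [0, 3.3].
2.14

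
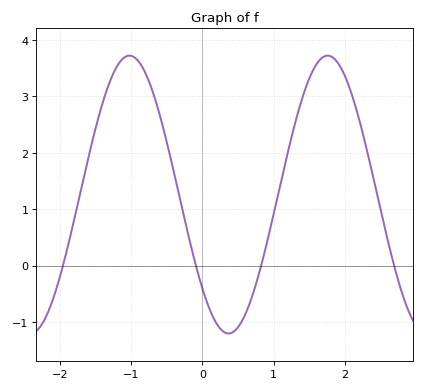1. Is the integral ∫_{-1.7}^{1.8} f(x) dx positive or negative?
positive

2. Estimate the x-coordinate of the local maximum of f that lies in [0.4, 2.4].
1.8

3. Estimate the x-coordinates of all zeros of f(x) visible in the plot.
-2, -0.1, 0.8, 2.7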